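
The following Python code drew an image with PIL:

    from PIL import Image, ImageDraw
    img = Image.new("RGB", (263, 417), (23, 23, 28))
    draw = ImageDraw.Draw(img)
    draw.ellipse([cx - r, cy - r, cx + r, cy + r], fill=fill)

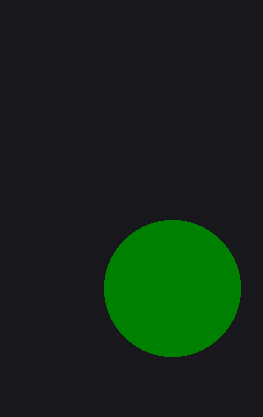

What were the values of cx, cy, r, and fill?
cx = 172
cy = 288
r = 68
fill = 'green'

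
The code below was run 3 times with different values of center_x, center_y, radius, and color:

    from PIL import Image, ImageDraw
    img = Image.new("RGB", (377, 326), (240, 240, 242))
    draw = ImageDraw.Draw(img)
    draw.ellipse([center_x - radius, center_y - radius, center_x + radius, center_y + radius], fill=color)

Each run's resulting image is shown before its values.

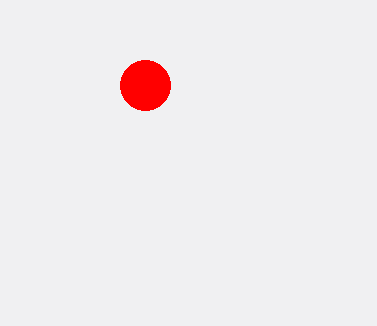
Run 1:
center_x = 145, center_y = 85, radius = 25, color = 'red'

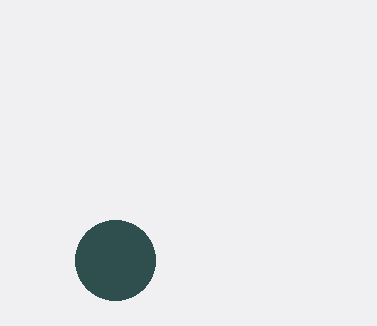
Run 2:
center_x = 115
center_y = 260
radius = 40
color = 'darkslategray'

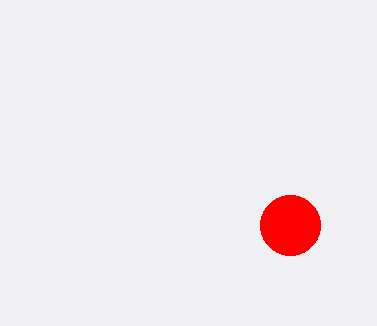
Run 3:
center_x = 290, center_y = 225, radius = 30, color = 'red'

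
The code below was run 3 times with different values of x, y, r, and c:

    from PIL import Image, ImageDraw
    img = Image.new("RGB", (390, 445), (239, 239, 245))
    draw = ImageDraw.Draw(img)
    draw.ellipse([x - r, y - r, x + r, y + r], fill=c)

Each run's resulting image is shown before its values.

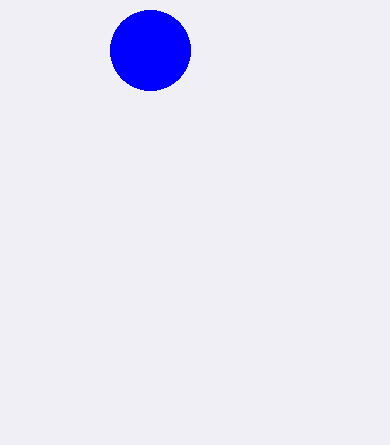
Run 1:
x = 150
y = 50
r = 40
c = 'blue'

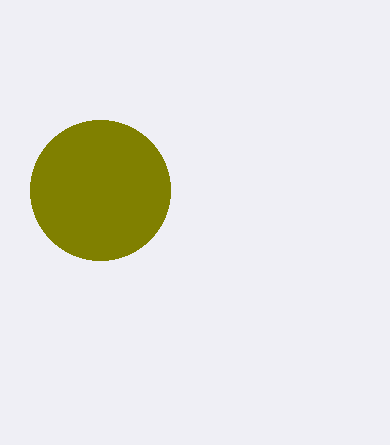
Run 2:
x = 100
y = 190
r = 70
c = 'olive'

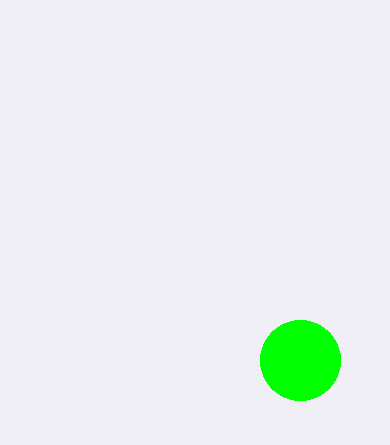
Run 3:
x = 300; y = 360; r = 40; c = 'lime'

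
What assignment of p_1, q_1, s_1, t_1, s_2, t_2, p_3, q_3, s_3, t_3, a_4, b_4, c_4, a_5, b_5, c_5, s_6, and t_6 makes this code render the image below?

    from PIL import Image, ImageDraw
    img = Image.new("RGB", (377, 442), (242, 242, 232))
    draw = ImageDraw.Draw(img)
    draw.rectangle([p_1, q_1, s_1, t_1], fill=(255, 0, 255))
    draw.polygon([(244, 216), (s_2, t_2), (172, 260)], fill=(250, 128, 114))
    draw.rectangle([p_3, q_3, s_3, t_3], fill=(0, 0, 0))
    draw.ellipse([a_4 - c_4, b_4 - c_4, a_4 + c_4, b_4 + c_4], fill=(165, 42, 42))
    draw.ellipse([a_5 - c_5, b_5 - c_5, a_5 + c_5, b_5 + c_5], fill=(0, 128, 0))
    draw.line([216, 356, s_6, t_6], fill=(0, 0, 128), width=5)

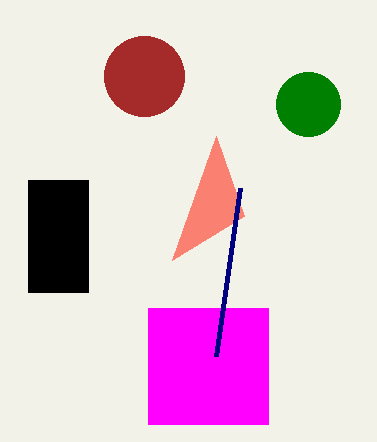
p_1 = 148, q_1 = 308, s_1 = 268, t_1 = 424, s_2 = 216, t_2 = 136, p_3 = 28, q_3 = 180, s_3 = 88, t_3 = 292, a_4 = 144, b_4 = 76, c_4 = 40, a_5 = 308, b_5 = 104, c_5 = 32, s_6 = 240, t_6 = 188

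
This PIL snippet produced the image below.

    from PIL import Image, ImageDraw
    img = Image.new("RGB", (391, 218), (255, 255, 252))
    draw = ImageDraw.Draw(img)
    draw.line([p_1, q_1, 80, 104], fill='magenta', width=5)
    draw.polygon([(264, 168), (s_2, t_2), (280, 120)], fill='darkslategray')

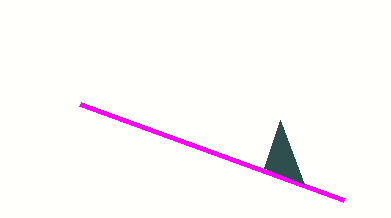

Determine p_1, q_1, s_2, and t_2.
p_1 = 344
q_1 = 200
s_2 = 304
t_2 = 184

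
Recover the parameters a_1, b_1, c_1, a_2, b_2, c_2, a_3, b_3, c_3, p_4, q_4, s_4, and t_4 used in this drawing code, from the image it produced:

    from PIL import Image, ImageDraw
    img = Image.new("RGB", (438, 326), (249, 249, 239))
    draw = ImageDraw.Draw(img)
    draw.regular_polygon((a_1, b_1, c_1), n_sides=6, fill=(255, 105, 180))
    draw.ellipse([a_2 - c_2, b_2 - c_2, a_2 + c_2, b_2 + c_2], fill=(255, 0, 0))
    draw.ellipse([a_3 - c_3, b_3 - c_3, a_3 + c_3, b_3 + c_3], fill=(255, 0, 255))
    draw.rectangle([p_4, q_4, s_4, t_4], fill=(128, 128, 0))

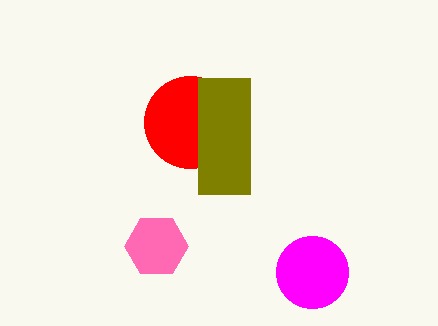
a_1 = 156
b_1 = 246
c_1 = 32
a_2 = 190
b_2 = 122
c_2 = 46
a_3 = 312
b_3 = 272
c_3 = 36
p_4 = 198
q_4 = 78
s_4 = 250
t_4 = 194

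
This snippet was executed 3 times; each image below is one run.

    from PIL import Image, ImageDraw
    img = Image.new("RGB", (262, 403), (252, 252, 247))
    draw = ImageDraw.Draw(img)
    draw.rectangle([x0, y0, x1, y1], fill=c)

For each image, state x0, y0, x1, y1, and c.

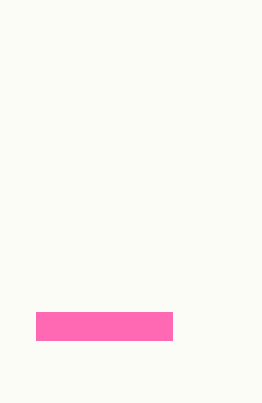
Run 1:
x0 = 36, y0 = 312, x1 = 172, y1 = 340, c = 'hotpink'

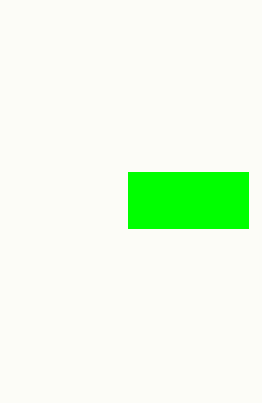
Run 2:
x0 = 128
y0 = 172
x1 = 248
y1 = 228
c = 'lime'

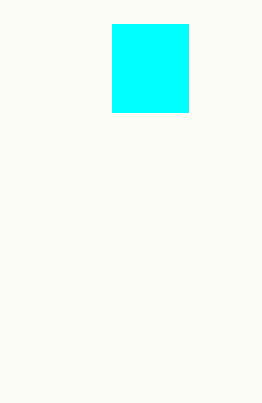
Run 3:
x0 = 112; y0 = 24; x1 = 188; y1 = 112; c = 'cyan'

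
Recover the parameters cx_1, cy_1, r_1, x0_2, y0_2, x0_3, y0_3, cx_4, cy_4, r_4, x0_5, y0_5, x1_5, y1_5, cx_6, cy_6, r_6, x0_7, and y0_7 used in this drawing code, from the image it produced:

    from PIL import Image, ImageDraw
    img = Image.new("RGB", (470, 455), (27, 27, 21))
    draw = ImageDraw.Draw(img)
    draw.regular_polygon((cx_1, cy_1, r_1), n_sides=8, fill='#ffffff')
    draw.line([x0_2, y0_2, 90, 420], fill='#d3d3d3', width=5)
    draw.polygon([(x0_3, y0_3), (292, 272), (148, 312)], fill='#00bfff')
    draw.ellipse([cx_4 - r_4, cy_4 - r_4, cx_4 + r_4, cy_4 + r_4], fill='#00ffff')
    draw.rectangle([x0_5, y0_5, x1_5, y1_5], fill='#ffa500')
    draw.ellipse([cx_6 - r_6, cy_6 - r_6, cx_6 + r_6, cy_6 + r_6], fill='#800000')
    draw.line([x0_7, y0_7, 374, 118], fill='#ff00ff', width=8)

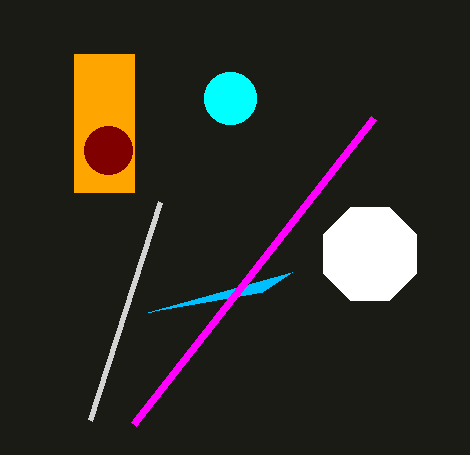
cx_1 = 370; cy_1 = 254; r_1 = 50; x0_2 = 160; y0_2 = 202; x0_3 = 262; y0_3 = 292; cx_4 = 230; cy_4 = 98; r_4 = 26; x0_5 = 74; y0_5 = 54; x1_5 = 134; y1_5 = 192; cx_6 = 108; cy_6 = 150; r_6 = 24; x0_7 = 134; y0_7 = 424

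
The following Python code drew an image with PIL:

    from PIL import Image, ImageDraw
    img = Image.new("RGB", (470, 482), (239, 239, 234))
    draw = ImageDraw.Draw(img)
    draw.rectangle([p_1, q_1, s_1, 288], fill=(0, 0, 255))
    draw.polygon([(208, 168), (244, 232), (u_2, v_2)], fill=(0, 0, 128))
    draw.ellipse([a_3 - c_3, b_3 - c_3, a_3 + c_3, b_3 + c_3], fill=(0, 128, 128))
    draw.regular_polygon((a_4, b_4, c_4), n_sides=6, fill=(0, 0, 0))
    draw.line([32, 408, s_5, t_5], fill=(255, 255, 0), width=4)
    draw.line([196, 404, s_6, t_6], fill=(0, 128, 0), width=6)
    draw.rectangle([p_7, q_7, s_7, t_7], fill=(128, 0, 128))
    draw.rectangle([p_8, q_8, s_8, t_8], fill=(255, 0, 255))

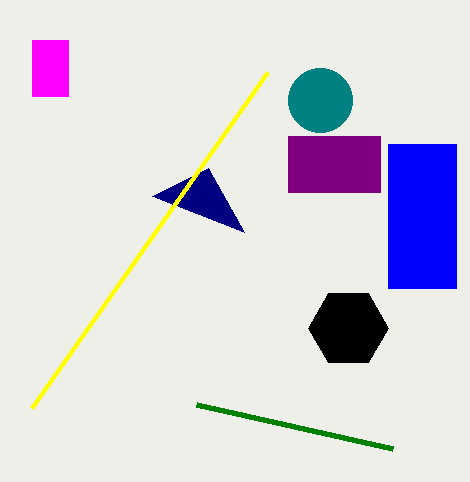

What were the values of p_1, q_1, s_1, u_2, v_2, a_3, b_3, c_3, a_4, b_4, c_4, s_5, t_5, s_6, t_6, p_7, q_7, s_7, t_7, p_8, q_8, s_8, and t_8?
p_1 = 388
q_1 = 144
s_1 = 456
u_2 = 152
v_2 = 196
a_3 = 320
b_3 = 100
c_3 = 32
a_4 = 348
b_4 = 328
c_4 = 40
s_5 = 268
t_5 = 72
s_6 = 392
t_6 = 448
p_7 = 288
q_7 = 136
s_7 = 380
t_7 = 192
p_8 = 32
q_8 = 40
s_8 = 68
t_8 = 96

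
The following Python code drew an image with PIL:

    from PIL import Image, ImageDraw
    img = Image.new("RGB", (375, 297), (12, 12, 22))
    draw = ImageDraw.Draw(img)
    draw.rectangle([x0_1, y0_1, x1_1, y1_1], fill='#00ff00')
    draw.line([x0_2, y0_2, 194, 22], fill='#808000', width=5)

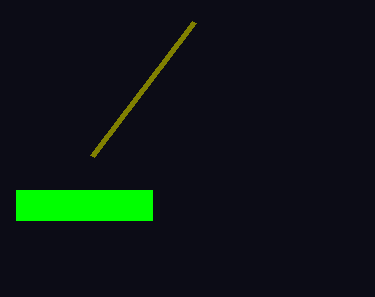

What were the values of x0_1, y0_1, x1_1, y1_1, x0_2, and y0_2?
x0_1 = 16
y0_1 = 190
x1_1 = 152
y1_1 = 220
x0_2 = 92
y0_2 = 156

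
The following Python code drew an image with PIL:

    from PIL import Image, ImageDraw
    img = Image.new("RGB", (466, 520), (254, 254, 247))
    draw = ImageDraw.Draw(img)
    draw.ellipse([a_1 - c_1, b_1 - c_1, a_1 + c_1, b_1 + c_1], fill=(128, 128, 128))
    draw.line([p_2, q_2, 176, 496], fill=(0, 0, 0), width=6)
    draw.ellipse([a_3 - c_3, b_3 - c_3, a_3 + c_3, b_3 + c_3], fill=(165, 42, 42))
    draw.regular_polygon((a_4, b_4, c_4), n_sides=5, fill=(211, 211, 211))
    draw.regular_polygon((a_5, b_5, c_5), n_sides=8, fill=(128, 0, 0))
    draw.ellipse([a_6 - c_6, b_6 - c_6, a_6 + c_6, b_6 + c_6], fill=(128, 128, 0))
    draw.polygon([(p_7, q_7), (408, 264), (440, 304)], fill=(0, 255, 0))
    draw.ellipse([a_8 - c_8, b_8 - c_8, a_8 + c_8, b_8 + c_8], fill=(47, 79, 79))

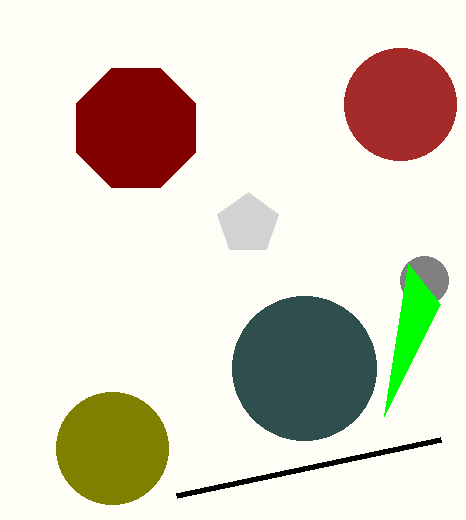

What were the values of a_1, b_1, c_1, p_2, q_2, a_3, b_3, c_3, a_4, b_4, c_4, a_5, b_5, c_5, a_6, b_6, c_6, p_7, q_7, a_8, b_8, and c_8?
a_1 = 424, b_1 = 280, c_1 = 24, p_2 = 440, q_2 = 440, a_3 = 400, b_3 = 104, c_3 = 56, a_4 = 248, b_4 = 224, c_4 = 32, a_5 = 136, b_5 = 128, c_5 = 64, a_6 = 112, b_6 = 448, c_6 = 56, p_7 = 384, q_7 = 416, a_8 = 304, b_8 = 368, c_8 = 72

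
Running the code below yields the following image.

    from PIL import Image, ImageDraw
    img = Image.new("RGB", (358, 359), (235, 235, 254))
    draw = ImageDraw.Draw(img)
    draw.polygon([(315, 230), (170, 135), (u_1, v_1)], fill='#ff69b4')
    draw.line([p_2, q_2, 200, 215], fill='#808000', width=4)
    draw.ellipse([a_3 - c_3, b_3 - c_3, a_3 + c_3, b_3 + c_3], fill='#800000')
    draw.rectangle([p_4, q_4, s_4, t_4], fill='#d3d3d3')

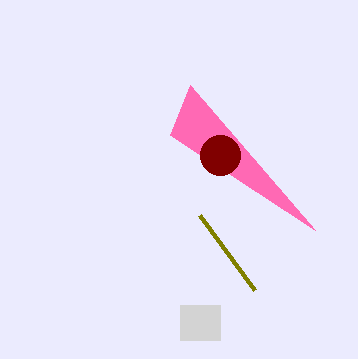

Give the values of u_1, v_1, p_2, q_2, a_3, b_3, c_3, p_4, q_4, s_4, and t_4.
u_1 = 190, v_1 = 85, p_2 = 255, q_2 = 290, a_3 = 220, b_3 = 155, c_3 = 20, p_4 = 180, q_4 = 305, s_4 = 220, t_4 = 340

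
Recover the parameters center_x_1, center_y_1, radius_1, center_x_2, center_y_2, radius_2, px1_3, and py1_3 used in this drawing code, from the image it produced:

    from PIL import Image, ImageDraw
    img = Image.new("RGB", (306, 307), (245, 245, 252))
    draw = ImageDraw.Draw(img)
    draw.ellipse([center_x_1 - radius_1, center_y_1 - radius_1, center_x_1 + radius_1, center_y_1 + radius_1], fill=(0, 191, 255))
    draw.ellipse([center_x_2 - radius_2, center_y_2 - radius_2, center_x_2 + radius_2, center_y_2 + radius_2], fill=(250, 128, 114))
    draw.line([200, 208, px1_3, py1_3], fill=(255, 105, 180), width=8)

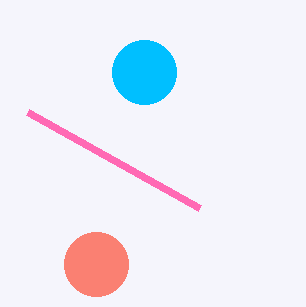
center_x_1 = 144; center_y_1 = 72; radius_1 = 32; center_x_2 = 96; center_y_2 = 264; radius_2 = 32; px1_3 = 28; py1_3 = 112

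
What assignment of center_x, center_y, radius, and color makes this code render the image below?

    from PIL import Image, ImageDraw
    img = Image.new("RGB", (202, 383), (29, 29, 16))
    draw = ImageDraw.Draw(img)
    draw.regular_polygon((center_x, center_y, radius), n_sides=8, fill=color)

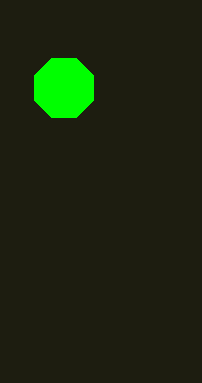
center_x = 64, center_y = 88, radius = 32, color = 'lime'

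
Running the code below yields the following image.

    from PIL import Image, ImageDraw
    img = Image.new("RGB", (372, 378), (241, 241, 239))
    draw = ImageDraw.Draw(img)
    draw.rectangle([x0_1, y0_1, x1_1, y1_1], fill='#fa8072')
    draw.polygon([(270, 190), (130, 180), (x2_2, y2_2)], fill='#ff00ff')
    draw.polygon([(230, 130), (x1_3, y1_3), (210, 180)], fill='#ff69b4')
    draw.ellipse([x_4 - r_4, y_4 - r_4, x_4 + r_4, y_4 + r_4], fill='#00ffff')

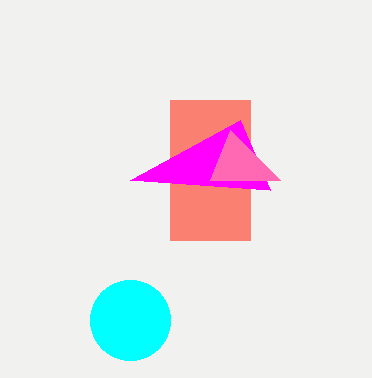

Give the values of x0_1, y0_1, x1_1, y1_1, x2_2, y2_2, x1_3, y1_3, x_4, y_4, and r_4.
x0_1 = 170, y0_1 = 100, x1_1 = 250, y1_1 = 240, x2_2 = 240, y2_2 = 120, x1_3 = 280, y1_3 = 180, x_4 = 130, y_4 = 320, r_4 = 40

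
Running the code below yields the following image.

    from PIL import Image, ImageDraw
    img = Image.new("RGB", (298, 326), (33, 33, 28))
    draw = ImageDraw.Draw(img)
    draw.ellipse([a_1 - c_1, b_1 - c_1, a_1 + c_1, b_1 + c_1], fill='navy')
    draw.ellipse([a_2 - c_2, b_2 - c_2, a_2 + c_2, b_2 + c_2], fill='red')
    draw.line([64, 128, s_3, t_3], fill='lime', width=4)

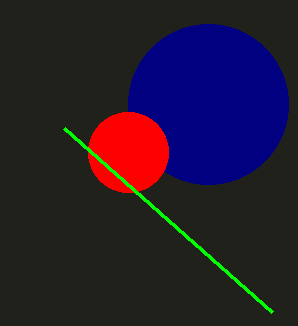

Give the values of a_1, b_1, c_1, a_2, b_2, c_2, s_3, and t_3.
a_1 = 208, b_1 = 104, c_1 = 80, a_2 = 128, b_2 = 152, c_2 = 40, s_3 = 272, t_3 = 312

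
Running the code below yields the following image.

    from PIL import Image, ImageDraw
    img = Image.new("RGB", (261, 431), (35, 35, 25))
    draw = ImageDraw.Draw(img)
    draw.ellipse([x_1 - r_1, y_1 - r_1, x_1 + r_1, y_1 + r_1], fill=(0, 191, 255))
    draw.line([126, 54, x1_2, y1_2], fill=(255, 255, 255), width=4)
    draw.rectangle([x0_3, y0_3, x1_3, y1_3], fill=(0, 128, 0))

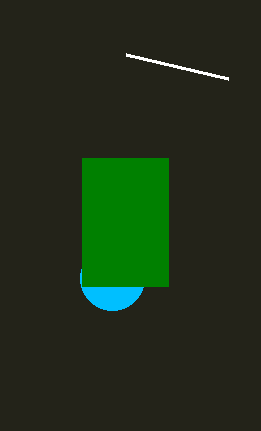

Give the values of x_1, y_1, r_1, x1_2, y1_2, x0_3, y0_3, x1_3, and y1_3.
x_1 = 112; y_1 = 278; r_1 = 32; x1_2 = 228; y1_2 = 78; x0_3 = 82; y0_3 = 158; x1_3 = 168; y1_3 = 286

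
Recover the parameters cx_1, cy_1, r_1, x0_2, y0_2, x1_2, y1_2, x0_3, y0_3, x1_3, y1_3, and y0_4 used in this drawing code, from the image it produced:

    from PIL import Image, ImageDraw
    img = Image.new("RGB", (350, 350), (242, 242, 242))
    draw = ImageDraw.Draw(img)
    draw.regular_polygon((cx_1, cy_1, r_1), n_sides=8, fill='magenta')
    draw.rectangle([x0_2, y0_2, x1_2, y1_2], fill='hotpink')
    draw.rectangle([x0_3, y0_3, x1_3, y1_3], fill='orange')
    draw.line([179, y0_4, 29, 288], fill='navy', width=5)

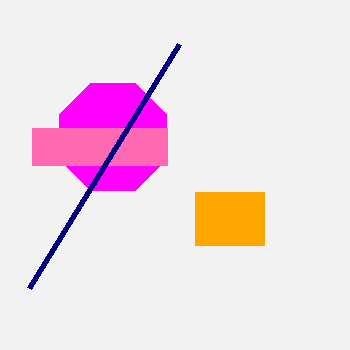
cx_1 = 113
cy_1 = 137
r_1 = 58
x0_2 = 32
y0_2 = 128
x1_2 = 167
y1_2 = 165
x0_3 = 195
y0_3 = 192
x1_3 = 264
y1_3 = 245
y0_4 = 44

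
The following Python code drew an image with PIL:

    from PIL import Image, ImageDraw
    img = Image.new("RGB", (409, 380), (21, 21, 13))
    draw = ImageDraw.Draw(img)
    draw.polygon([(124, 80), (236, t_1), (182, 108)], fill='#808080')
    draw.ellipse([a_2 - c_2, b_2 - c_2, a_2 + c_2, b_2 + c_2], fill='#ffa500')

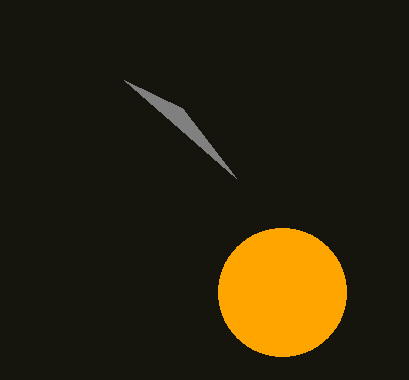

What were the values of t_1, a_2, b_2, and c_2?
t_1 = 178
a_2 = 282
b_2 = 292
c_2 = 64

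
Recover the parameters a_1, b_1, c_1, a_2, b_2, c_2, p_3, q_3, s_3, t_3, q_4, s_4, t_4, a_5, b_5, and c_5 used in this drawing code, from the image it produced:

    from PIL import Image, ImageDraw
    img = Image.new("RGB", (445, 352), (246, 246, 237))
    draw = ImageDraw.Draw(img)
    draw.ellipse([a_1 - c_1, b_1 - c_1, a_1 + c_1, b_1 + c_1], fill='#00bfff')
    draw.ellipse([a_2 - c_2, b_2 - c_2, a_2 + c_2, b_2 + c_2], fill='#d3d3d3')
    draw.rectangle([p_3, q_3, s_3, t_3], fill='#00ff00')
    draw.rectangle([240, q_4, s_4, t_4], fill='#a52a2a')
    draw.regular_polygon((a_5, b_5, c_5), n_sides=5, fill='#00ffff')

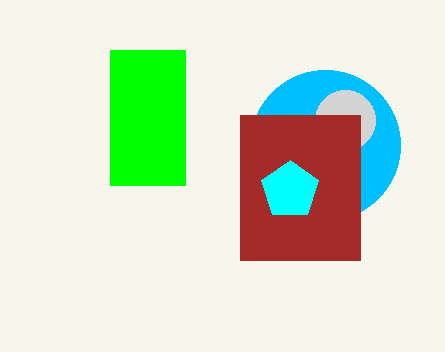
a_1 = 325
b_1 = 145
c_1 = 75
a_2 = 345
b_2 = 120
c_2 = 30
p_3 = 110
q_3 = 50
s_3 = 185
t_3 = 185
q_4 = 115
s_4 = 360
t_4 = 260
a_5 = 290
b_5 = 190
c_5 = 30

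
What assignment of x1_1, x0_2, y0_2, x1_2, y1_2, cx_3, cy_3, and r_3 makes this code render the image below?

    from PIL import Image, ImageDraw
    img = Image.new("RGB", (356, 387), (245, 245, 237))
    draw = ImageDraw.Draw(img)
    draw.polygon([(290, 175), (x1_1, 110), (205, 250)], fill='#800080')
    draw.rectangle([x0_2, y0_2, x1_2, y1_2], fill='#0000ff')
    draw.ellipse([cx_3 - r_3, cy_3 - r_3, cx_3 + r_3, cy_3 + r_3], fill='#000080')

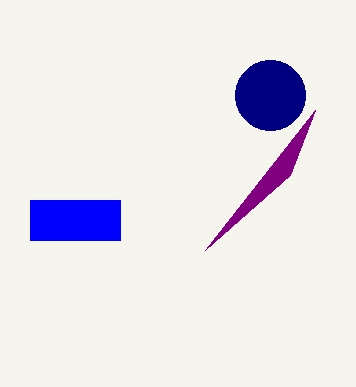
x1_1 = 315
x0_2 = 30
y0_2 = 200
x1_2 = 120
y1_2 = 240
cx_3 = 270
cy_3 = 95
r_3 = 35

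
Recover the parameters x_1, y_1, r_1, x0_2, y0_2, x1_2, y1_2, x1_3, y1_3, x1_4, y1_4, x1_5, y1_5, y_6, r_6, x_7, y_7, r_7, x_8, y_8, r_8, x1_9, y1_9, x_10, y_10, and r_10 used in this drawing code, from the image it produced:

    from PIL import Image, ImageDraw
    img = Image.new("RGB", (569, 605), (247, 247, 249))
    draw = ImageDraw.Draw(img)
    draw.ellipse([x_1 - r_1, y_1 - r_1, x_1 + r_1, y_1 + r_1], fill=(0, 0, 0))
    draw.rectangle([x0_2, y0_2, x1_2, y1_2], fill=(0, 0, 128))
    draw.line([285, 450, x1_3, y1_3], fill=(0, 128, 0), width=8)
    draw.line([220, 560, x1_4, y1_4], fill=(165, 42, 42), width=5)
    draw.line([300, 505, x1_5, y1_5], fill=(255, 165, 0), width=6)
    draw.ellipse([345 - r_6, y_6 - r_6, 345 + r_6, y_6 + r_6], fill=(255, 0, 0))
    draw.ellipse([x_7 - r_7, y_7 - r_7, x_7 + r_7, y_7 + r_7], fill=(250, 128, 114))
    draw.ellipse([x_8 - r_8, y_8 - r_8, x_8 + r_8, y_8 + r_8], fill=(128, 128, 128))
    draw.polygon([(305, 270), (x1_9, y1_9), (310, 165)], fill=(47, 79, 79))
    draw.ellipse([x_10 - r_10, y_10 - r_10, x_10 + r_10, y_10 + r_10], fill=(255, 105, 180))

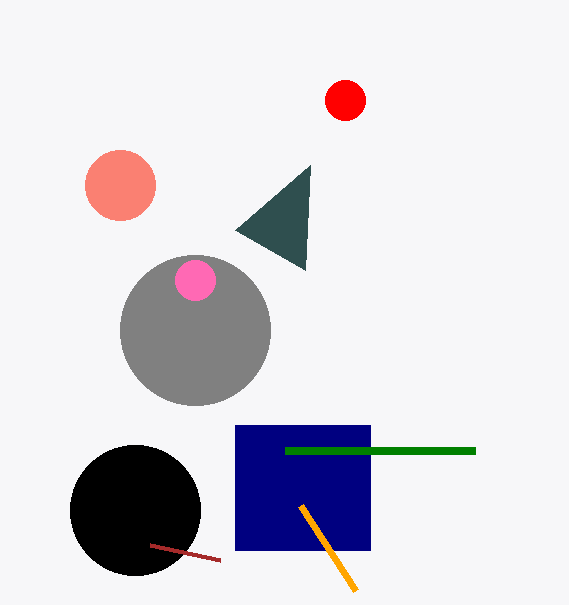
x_1 = 135; y_1 = 510; r_1 = 65; x0_2 = 235; y0_2 = 425; x1_2 = 370; y1_2 = 550; x1_3 = 475; y1_3 = 450; x1_4 = 150; y1_4 = 545; x1_5 = 355; y1_5 = 590; y_6 = 100; r_6 = 20; x_7 = 120; y_7 = 185; r_7 = 35; x_8 = 195; y_8 = 330; r_8 = 75; x1_9 = 235; y1_9 = 230; x_10 = 195; y_10 = 280; r_10 = 20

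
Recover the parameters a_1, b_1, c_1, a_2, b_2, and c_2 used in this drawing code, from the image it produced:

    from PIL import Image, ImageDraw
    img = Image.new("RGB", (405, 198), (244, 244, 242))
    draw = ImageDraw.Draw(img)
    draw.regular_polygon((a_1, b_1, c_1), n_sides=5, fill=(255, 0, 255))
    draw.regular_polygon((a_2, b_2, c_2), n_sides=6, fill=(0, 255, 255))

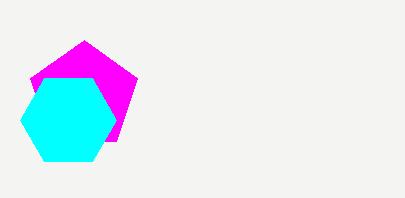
a_1 = 84, b_1 = 96, c_1 = 56, a_2 = 68, b_2 = 120, c_2 = 48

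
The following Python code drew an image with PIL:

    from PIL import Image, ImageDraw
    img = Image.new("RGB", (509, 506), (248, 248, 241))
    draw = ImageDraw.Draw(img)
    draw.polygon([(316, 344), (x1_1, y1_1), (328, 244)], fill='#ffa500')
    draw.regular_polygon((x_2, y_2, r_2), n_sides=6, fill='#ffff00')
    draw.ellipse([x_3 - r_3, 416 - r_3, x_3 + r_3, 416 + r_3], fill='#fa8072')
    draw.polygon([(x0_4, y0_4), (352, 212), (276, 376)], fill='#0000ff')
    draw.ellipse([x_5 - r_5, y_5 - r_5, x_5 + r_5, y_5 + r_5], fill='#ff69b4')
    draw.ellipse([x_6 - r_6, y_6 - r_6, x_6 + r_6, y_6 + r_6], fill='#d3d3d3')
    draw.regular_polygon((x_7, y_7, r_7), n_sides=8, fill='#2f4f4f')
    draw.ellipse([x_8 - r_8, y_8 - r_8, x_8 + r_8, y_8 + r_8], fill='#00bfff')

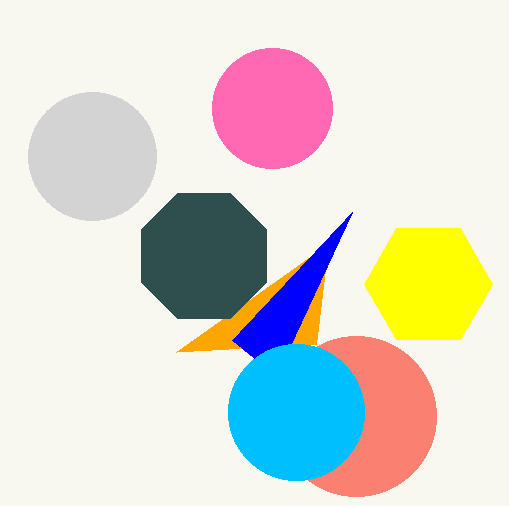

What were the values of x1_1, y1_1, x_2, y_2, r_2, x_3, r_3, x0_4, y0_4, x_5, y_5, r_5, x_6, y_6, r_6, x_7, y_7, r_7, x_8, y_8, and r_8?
x1_1 = 176, y1_1 = 352, x_2 = 428, y_2 = 284, r_2 = 64, x_3 = 356, r_3 = 80, x0_4 = 232, y0_4 = 340, x_5 = 272, y_5 = 108, r_5 = 60, x_6 = 92, y_6 = 156, r_6 = 64, x_7 = 204, y_7 = 256, r_7 = 68, x_8 = 296, y_8 = 412, r_8 = 68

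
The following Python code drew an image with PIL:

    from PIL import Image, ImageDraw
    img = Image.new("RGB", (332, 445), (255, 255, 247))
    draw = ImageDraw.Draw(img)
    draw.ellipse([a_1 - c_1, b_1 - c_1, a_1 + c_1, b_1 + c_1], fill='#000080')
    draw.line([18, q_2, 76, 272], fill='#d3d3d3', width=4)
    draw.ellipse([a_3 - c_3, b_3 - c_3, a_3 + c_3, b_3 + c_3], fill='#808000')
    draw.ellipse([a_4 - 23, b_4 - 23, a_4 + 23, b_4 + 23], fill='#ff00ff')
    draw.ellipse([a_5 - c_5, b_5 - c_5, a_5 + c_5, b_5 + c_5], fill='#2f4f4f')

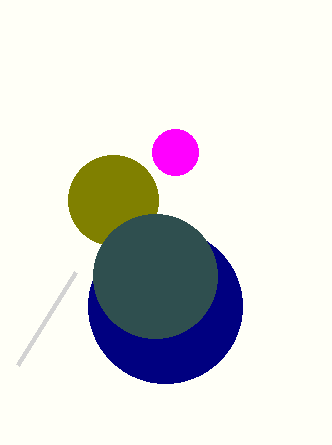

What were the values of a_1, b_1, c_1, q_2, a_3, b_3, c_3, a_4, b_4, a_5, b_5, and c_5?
a_1 = 165, b_1 = 306, c_1 = 77, q_2 = 365, a_3 = 113, b_3 = 200, c_3 = 45, a_4 = 175, b_4 = 152, a_5 = 155, b_5 = 276, c_5 = 62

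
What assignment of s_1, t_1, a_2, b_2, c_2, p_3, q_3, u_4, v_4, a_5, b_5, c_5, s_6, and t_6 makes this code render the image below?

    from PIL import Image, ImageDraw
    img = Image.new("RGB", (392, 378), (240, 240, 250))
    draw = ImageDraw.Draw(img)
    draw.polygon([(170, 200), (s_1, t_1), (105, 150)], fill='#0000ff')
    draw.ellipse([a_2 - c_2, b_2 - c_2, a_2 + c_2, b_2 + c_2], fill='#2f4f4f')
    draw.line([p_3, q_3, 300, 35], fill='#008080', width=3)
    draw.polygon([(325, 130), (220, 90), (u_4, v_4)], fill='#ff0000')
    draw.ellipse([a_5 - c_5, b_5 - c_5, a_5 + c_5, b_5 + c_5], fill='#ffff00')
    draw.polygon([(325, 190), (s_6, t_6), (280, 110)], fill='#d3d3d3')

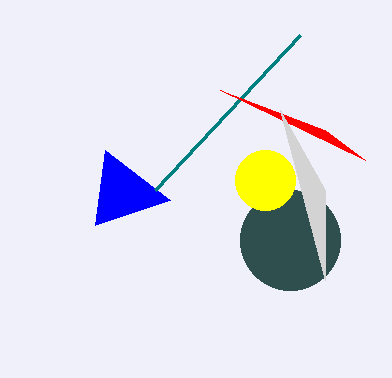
s_1 = 95, t_1 = 225, a_2 = 290, b_2 = 240, c_2 = 50, p_3 = 155, q_3 = 190, u_4 = 365, v_4 = 160, a_5 = 265, b_5 = 180, c_5 = 30, s_6 = 325, t_6 = 280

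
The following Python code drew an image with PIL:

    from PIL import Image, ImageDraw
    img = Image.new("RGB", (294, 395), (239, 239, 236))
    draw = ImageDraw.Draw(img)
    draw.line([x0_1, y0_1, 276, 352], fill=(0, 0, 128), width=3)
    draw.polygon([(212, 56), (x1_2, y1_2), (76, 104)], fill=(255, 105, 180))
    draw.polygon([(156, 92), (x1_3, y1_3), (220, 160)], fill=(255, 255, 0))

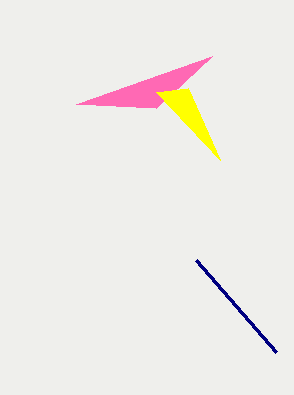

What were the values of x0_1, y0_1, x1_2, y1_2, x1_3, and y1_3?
x0_1 = 196
y0_1 = 260
x1_2 = 156
y1_2 = 108
x1_3 = 188
y1_3 = 88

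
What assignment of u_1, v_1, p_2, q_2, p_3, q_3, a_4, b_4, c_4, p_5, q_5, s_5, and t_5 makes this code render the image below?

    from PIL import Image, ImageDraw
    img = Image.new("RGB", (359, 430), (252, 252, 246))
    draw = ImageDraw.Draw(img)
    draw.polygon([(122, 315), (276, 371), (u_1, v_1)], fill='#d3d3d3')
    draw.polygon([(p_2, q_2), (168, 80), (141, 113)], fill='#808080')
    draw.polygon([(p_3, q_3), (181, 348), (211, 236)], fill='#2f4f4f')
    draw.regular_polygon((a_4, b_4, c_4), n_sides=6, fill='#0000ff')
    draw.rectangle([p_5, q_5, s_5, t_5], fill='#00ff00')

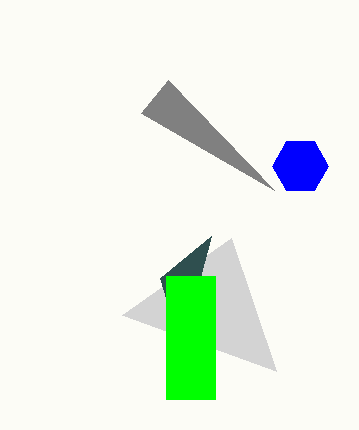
u_1 = 231
v_1 = 238
p_2 = 274
q_2 = 190
p_3 = 160
q_3 = 278
a_4 = 300
b_4 = 166
c_4 = 28
p_5 = 166
q_5 = 276
s_5 = 215
t_5 = 399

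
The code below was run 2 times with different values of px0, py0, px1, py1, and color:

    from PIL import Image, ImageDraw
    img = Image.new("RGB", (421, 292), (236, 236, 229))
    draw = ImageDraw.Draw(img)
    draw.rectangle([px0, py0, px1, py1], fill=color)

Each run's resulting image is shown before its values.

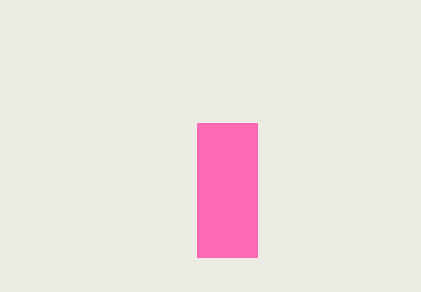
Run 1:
px0 = 197; py0 = 123; px1 = 257; py1 = 257; color = 'hotpink'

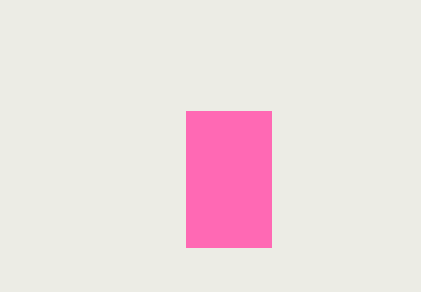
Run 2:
px0 = 186; py0 = 111; px1 = 271; py1 = 247; color = 'hotpink'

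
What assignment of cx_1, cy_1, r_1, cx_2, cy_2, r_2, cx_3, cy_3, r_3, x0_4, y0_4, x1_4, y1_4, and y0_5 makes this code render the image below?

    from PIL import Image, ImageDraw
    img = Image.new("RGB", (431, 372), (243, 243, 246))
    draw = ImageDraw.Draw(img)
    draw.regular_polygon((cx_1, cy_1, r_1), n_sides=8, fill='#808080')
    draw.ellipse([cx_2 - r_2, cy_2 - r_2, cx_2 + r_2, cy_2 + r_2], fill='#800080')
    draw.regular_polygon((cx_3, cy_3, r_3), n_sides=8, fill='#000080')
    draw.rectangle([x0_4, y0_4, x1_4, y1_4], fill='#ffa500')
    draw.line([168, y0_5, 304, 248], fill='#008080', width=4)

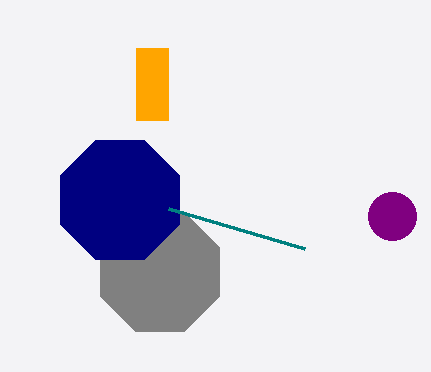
cx_1 = 160, cy_1 = 272, r_1 = 64, cx_2 = 392, cy_2 = 216, r_2 = 24, cx_3 = 120, cy_3 = 200, r_3 = 64, x0_4 = 136, y0_4 = 48, x1_4 = 168, y1_4 = 120, y0_5 = 208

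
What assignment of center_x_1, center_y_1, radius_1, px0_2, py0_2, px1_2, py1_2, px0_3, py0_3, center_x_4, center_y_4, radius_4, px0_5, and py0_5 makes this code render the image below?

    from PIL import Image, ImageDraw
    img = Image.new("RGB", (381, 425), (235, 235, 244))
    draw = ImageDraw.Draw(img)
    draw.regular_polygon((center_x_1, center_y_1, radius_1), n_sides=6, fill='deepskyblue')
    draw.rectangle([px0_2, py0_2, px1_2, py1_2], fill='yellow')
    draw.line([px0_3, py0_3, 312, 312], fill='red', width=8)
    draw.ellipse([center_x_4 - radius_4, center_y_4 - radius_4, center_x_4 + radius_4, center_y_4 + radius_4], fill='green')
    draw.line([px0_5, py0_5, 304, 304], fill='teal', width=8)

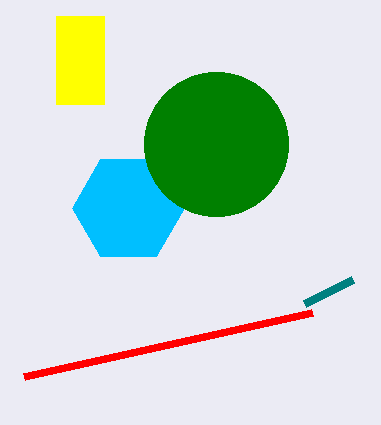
center_x_1 = 128, center_y_1 = 208, radius_1 = 56, px0_2 = 56, py0_2 = 16, px1_2 = 104, py1_2 = 104, px0_3 = 24, py0_3 = 376, center_x_4 = 216, center_y_4 = 144, radius_4 = 72, px0_5 = 352, py0_5 = 280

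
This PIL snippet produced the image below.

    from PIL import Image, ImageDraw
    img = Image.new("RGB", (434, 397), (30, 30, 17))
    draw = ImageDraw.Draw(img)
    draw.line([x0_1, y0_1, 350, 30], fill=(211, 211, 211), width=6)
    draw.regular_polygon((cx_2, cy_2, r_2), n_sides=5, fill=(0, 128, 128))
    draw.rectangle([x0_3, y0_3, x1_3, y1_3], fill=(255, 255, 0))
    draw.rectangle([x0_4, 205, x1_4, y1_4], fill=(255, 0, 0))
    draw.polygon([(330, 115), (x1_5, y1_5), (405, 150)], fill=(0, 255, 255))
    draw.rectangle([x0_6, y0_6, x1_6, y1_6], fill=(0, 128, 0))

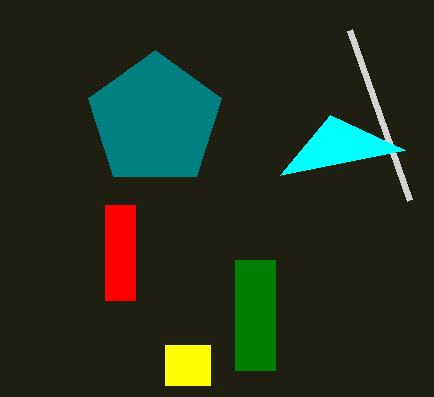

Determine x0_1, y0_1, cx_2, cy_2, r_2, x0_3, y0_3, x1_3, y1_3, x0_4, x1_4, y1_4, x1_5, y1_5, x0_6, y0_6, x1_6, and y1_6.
x0_1 = 410; y0_1 = 200; cx_2 = 155; cy_2 = 120; r_2 = 70; x0_3 = 165; y0_3 = 345; x1_3 = 210; y1_3 = 385; x0_4 = 105; x1_4 = 135; y1_4 = 300; x1_5 = 280; y1_5 = 175; x0_6 = 235; y0_6 = 260; x1_6 = 275; y1_6 = 370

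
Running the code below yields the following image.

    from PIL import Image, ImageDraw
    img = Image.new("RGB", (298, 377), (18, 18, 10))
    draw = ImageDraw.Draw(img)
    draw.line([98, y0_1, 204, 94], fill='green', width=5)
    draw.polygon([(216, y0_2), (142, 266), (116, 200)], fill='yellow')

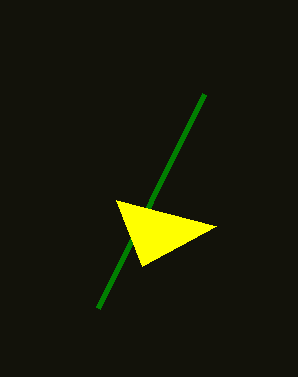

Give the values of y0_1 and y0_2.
y0_1 = 308
y0_2 = 226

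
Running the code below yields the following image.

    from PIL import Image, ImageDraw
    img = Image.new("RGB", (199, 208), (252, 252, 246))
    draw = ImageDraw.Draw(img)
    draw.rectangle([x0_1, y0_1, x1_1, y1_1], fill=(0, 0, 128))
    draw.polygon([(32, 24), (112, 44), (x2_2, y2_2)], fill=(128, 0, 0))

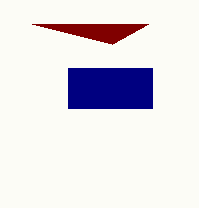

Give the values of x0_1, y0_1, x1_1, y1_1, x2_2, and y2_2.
x0_1 = 68; y0_1 = 68; x1_1 = 152; y1_1 = 108; x2_2 = 148; y2_2 = 24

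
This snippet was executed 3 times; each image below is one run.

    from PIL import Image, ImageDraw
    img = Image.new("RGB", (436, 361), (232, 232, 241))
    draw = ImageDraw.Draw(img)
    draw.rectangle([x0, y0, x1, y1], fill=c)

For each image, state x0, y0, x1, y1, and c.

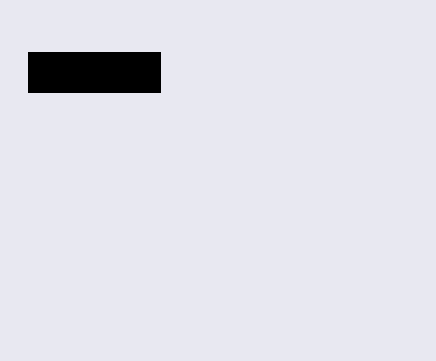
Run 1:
x0 = 28, y0 = 52, x1 = 160, y1 = 92, c = 'black'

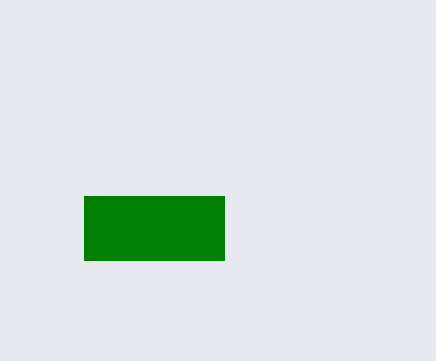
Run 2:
x0 = 84; y0 = 196; x1 = 224; y1 = 260; c = 'green'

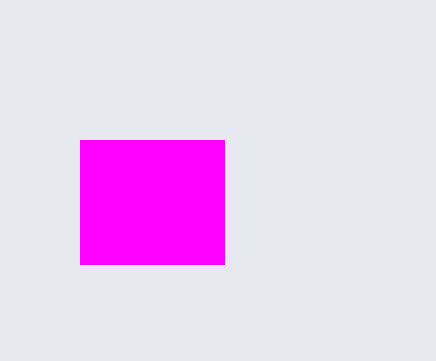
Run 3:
x0 = 80; y0 = 140; x1 = 224; y1 = 264; c = 'magenta'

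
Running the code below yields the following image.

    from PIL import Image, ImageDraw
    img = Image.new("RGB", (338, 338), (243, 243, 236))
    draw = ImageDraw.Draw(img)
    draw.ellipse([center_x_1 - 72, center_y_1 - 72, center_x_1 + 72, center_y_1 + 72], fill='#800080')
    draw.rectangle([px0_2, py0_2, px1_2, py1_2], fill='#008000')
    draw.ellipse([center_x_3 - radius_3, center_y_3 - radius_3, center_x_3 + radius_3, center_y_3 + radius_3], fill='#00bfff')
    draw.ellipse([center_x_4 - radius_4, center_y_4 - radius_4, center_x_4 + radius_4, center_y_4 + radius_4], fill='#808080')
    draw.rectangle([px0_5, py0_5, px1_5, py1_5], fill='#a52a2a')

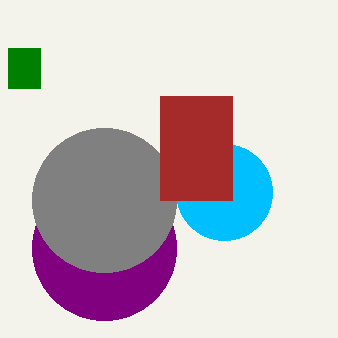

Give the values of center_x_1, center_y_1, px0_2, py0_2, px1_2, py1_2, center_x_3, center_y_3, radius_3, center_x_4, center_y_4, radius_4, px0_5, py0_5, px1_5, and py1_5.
center_x_1 = 104; center_y_1 = 248; px0_2 = 8; py0_2 = 48; px1_2 = 40; py1_2 = 88; center_x_3 = 224; center_y_3 = 192; radius_3 = 48; center_x_4 = 104; center_y_4 = 200; radius_4 = 72; px0_5 = 160; py0_5 = 96; px1_5 = 232; py1_5 = 200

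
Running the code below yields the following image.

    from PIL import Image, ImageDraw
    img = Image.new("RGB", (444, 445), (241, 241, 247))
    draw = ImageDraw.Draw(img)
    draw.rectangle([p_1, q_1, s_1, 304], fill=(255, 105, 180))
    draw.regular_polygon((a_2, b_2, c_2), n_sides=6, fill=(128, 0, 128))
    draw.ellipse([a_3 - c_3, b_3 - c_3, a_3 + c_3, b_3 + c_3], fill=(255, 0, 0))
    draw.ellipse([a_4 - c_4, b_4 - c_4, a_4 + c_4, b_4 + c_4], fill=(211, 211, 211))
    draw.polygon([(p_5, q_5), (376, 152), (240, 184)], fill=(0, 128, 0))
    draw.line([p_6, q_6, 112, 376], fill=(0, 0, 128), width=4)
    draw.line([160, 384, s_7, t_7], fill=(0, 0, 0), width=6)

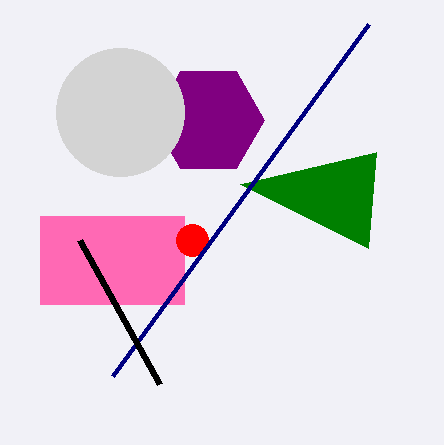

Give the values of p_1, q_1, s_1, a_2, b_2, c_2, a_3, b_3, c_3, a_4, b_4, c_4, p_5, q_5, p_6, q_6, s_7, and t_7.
p_1 = 40, q_1 = 216, s_1 = 184, a_2 = 208, b_2 = 120, c_2 = 56, a_3 = 192, b_3 = 240, c_3 = 16, a_4 = 120, b_4 = 112, c_4 = 64, p_5 = 368, q_5 = 248, p_6 = 368, q_6 = 24, s_7 = 80, t_7 = 240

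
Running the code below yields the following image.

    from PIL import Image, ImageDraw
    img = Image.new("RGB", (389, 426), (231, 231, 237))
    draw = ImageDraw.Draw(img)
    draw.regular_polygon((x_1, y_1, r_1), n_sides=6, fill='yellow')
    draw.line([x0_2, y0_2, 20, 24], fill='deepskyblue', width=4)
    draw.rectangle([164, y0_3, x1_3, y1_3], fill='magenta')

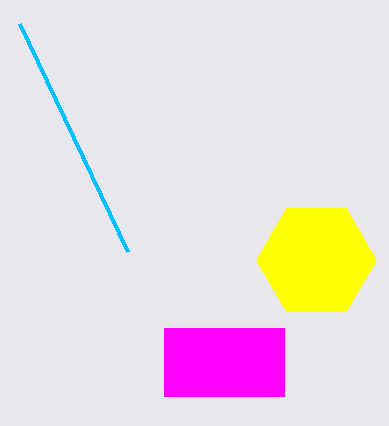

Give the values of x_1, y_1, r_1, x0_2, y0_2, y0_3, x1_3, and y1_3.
x_1 = 316; y_1 = 260; r_1 = 60; x0_2 = 128; y0_2 = 252; y0_3 = 328; x1_3 = 284; y1_3 = 396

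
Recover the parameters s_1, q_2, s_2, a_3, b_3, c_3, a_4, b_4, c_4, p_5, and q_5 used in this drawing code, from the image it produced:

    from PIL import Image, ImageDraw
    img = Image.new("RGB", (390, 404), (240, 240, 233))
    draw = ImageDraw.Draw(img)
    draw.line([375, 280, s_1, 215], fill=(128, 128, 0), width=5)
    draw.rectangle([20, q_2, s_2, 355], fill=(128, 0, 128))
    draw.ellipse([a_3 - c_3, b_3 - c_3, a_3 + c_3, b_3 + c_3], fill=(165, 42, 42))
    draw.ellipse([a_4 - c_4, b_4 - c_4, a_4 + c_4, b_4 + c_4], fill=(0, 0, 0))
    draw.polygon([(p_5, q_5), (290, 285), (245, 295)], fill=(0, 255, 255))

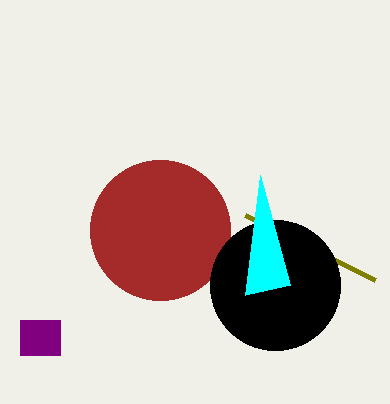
s_1 = 245, q_2 = 320, s_2 = 60, a_3 = 160, b_3 = 230, c_3 = 70, a_4 = 275, b_4 = 285, c_4 = 65, p_5 = 260, q_5 = 175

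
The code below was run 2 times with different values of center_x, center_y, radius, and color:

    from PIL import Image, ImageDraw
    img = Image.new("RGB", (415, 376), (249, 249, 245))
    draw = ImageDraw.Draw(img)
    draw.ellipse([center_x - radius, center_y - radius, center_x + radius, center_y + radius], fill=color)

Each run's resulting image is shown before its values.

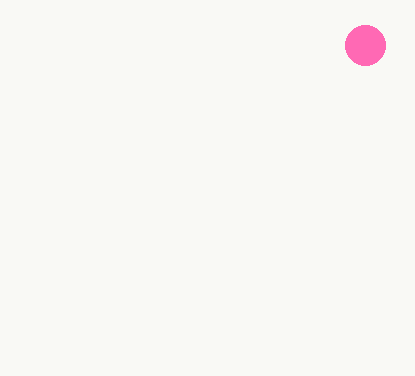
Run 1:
center_x = 365
center_y = 45
radius = 20
color = 'hotpink'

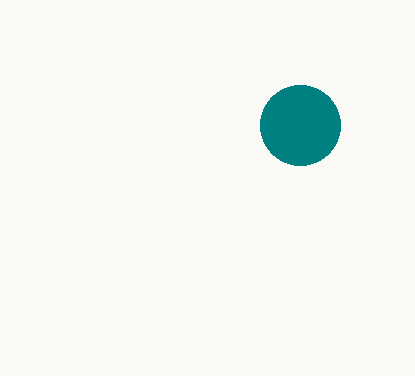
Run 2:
center_x = 300, center_y = 125, radius = 40, color = 'teal'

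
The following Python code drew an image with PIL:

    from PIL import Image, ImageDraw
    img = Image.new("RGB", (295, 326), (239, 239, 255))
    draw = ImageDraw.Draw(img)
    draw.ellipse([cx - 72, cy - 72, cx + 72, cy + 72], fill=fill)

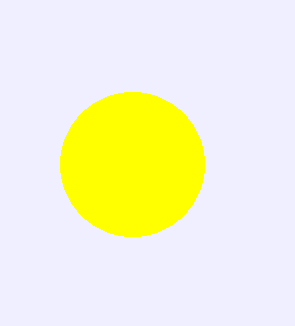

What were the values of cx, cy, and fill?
cx = 132, cy = 164, fill = 'yellow'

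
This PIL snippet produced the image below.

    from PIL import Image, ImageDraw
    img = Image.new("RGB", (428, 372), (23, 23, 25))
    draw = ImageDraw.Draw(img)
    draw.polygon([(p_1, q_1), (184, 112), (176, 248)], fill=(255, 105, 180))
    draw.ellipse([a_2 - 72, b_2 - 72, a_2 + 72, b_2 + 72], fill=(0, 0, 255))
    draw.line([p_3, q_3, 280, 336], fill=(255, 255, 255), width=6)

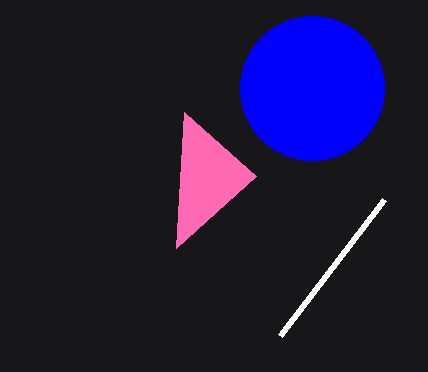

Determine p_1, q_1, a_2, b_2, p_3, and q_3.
p_1 = 256
q_1 = 176
a_2 = 312
b_2 = 88
p_3 = 384
q_3 = 200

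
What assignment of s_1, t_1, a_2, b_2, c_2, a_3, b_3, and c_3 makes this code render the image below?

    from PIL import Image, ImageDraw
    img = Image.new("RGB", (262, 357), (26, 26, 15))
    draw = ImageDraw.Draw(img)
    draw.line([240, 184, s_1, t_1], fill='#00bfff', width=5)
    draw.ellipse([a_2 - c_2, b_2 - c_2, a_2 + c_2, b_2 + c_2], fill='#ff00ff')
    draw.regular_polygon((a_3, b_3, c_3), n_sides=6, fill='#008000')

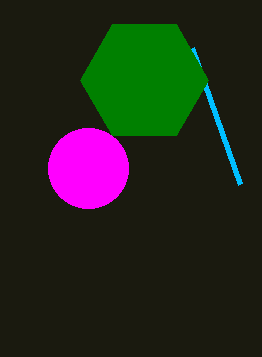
s_1 = 192
t_1 = 48
a_2 = 88
b_2 = 168
c_2 = 40
a_3 = 144
b_3 = 80
c_3 = 64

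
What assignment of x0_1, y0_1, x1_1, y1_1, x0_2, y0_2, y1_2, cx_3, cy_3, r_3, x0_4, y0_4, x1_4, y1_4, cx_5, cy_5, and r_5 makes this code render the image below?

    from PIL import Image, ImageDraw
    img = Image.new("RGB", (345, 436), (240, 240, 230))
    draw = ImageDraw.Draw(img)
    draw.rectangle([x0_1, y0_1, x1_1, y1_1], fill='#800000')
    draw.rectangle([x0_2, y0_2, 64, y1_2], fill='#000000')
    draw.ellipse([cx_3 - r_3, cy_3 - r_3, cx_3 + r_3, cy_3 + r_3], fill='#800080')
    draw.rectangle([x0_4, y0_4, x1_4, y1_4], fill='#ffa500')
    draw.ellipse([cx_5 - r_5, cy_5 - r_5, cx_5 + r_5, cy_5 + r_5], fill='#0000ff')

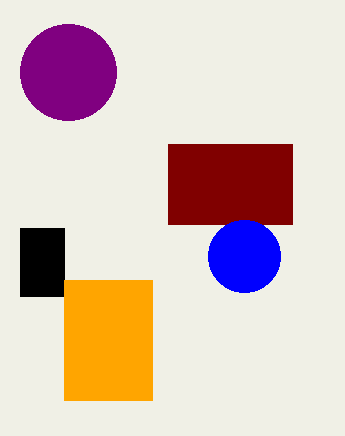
x0_1 = 168, y0_1 = 144, x1_1 = 292, y1_1 = 224, x0_2 = 20, y0_2 = 228, y1_2 = 296, cx_3 = 68, cy_3 = 72, r_3 = 48, x0_4 = 64, y0_4 = 280, x1_4 = 152, y1_4 = 400, cx_5 = 244, cy_5 = 256, r_5 = 36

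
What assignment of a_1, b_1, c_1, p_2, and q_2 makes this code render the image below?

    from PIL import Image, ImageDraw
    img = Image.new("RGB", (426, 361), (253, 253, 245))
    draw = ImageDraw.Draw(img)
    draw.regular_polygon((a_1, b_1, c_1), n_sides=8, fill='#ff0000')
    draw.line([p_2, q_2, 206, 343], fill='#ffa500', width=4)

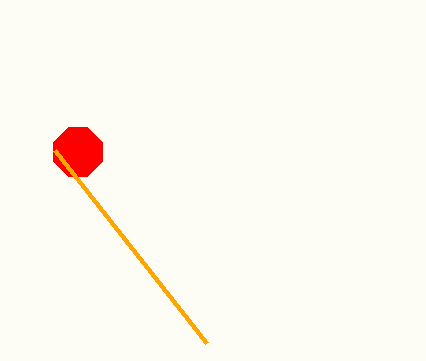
a_1 = 78
b_1 = 152
c_1 = 26
p_2 = 54
q_2 = 150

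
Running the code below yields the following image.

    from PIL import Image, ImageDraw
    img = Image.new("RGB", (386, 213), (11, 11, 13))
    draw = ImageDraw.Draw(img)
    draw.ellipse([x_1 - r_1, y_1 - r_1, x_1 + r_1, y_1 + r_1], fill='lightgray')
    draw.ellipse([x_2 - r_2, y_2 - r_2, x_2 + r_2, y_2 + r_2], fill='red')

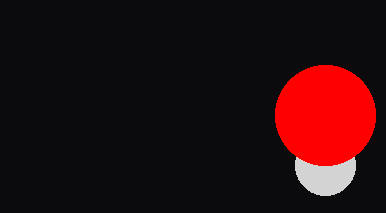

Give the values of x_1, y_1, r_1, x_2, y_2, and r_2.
x_1 = 325; y_1 = 165; r_1 = 30; x_2 = 325; y_2 = 115; r_2 = 50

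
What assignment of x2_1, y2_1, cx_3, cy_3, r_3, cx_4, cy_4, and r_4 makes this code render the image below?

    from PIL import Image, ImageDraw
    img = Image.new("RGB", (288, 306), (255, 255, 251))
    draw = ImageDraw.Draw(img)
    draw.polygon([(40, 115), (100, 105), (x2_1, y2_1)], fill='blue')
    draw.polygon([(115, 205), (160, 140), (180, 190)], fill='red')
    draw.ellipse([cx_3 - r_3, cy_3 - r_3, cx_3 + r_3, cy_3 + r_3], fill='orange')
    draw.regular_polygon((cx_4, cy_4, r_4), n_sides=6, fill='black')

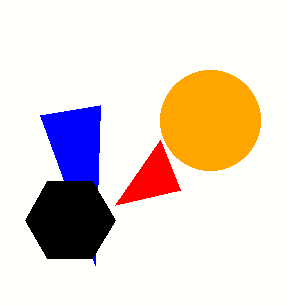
x2_1 = 95, y2_1 = 265, cx_3 = 210, cy_3 = 120, r_3 = 50, cx_4 = 70, cy_4 = 220, r_4 = 45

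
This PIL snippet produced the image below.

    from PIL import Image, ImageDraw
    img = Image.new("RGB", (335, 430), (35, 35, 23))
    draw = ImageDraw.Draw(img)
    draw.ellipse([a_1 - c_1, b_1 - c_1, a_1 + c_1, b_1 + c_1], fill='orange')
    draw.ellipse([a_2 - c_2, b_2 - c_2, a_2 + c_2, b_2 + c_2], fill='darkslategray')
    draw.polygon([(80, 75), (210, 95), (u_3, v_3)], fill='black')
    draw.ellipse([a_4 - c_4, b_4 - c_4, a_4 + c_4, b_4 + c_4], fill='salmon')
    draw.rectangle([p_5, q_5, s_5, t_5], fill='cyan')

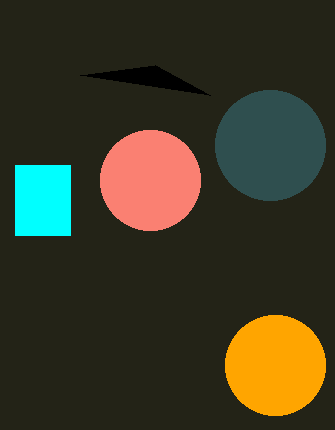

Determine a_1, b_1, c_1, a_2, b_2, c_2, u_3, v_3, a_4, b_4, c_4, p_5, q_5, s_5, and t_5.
a_1 = 275, b_1 = 365, c_1 = 50, a_2 = 270, b_2 = 145, c_2 = 55, u_3 = 155, v_3 = 65, a_4 = 150, b_4 = 180, c_4 = 50, p_5 = 15, q_5 = 165, s_5 = 70, t_5 = 235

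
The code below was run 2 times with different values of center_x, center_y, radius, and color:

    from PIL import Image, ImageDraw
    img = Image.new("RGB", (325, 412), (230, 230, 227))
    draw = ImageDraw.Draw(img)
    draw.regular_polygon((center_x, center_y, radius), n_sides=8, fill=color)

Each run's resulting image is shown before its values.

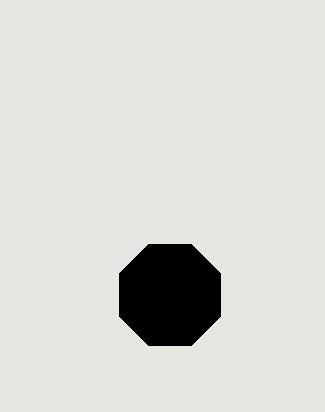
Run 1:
center_x = 170; center_y = 295; radius = 55; color = 'black'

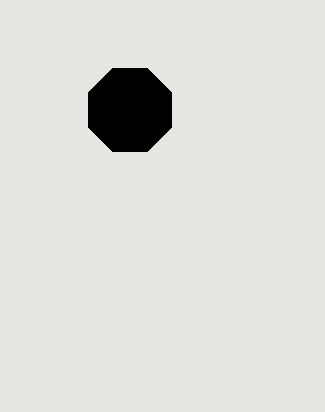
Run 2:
center_x = 130, center_y = 110, radius = 45, color = 'black'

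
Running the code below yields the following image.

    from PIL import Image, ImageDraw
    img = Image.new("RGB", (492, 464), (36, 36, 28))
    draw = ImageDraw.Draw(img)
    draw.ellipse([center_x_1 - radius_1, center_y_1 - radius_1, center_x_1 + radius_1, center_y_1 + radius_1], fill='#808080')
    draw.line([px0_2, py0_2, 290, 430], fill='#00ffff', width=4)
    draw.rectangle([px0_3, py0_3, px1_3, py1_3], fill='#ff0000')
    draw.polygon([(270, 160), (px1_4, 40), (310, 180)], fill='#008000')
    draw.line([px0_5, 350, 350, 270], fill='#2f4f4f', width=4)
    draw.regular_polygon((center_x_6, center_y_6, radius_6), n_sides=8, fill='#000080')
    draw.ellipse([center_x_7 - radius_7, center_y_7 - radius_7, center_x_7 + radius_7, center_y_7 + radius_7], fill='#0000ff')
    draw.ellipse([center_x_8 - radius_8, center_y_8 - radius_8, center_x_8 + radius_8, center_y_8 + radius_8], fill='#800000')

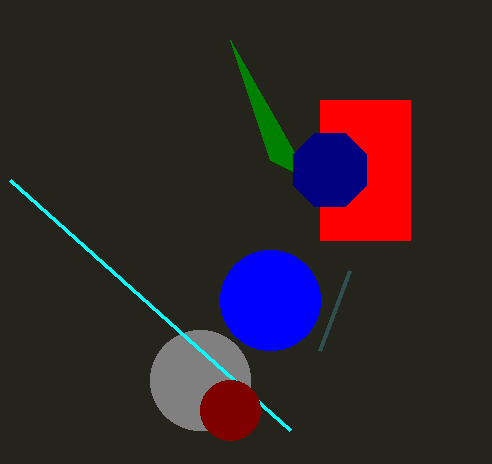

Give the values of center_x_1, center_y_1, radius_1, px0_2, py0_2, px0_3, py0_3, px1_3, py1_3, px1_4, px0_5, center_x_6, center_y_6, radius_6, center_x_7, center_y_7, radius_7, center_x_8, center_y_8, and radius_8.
center_x_1 = 200, center_y_1 = 380, radius_1 = 50, px0_2 = 10, py0_2 = 180, px0_3 = 320, py0_3 = 100, px1_3 = 410, py1_3 = 240, px1_4 = 230, px0_5 = 320, center_x_6 = 330, center_y_6 = 170, radius_6 = 40, center_x_7 = 270, center_y_7 = 300, radius_7 = 50, center_x_8 = 230, center_y_8 = 410, radius_8 = 30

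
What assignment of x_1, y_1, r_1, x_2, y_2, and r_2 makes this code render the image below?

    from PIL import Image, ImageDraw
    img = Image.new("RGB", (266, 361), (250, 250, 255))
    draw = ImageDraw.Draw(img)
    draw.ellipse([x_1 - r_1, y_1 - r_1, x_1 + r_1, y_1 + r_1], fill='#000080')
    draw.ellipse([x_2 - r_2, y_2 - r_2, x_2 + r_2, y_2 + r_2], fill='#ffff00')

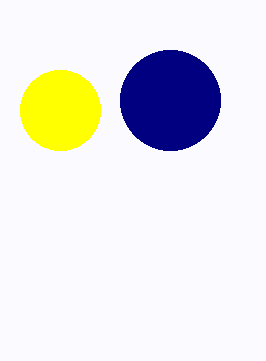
x_1 = 170, y_1 = 100, r_1 = 50, x_2 = 60, y_2 = 110, r_2 = 40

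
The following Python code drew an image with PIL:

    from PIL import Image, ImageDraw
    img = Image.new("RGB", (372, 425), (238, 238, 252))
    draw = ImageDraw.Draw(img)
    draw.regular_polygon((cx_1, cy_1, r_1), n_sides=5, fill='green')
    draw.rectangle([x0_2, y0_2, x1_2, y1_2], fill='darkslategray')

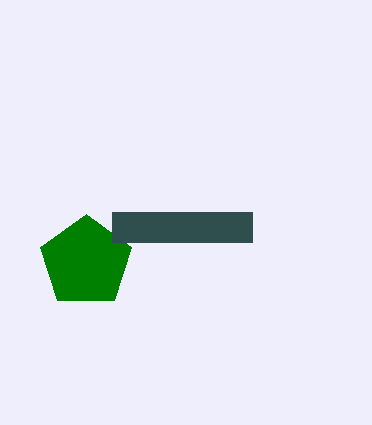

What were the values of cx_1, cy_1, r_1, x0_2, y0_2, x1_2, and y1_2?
cx_1 = 86; cy_1 = 262; r_1 = 48; x0_2 = 112; y0_2 = 212; x1_2 = 252; y1_2 = 242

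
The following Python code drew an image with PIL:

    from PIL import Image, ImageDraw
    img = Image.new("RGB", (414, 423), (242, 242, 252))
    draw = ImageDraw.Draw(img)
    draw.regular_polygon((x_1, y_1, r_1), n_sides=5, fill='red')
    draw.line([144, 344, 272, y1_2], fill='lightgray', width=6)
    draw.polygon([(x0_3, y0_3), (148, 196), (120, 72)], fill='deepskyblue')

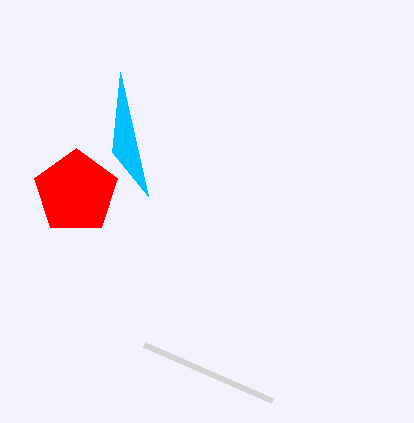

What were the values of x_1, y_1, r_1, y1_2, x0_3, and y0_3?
x_1 = 76
y_1 = 192
r_1 = 44
y1_2 = 400
x0_3 = 112
y0_3 = 152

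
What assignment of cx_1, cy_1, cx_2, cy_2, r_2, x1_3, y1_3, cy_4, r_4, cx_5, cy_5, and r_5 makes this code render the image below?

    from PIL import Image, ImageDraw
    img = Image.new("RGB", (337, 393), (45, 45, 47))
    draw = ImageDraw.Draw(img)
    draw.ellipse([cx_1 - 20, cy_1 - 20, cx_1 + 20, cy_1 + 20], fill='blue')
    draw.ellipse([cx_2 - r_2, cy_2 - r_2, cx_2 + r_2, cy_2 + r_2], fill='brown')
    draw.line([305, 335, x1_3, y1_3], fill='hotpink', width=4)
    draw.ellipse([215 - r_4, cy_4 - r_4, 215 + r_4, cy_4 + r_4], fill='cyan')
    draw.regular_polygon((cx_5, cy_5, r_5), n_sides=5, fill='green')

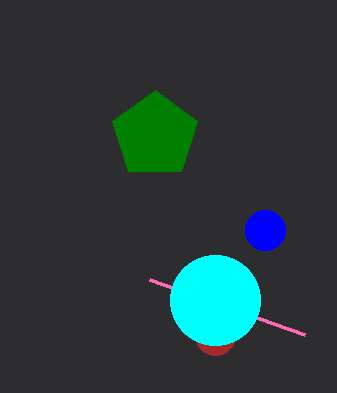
cx_1 = 265, cy_1 = 230, cx_2 = 215, cy_2 = 335, r_2 = 20, x1_3 = 150, y1_3 = 280, cy_4 = 300, r_4 = 45, cx_5 = 155, cy_5 = 135, r_5 = 45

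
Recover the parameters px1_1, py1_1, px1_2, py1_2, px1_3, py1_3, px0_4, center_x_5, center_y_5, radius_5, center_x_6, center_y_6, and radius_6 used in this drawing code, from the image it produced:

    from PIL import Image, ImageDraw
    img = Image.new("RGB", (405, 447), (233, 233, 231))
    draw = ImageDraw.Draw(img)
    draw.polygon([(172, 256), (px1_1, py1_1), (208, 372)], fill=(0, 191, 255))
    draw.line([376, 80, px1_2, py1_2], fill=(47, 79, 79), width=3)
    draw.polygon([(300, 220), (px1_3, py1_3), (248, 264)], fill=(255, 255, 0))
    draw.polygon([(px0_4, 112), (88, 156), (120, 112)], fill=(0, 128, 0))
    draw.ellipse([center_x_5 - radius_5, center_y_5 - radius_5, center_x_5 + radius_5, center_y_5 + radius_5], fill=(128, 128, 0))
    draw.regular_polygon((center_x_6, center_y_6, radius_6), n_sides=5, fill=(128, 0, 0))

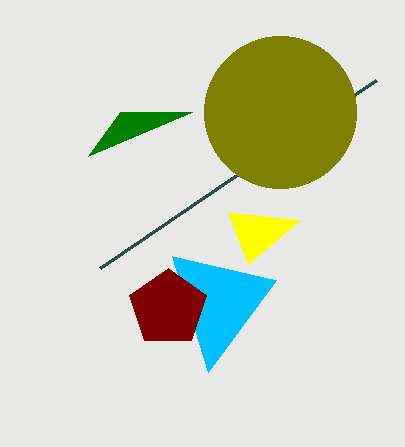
px1_1 = 276; py1_1 = 280; px1_2 = 100; py1_2 = 268; px1_3 = 228; py1_3 = 212; px0_4 = 192; center_x_5 = 280; center_y_5 = 112; radius_5 = 76; center_x_6 = 168; center_y_6 = 308; radius_6 = 40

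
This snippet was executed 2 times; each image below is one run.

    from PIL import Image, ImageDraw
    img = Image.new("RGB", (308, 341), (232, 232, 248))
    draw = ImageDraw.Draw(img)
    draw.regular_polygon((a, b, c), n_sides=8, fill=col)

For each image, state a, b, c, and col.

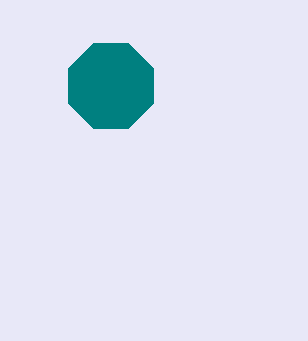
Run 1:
a = 111
b = 86
c = 46
col = 'teal'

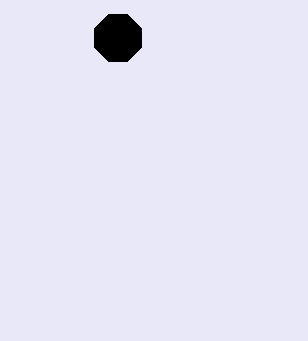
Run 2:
a = 118; b = 38; c = 25; col = 'black'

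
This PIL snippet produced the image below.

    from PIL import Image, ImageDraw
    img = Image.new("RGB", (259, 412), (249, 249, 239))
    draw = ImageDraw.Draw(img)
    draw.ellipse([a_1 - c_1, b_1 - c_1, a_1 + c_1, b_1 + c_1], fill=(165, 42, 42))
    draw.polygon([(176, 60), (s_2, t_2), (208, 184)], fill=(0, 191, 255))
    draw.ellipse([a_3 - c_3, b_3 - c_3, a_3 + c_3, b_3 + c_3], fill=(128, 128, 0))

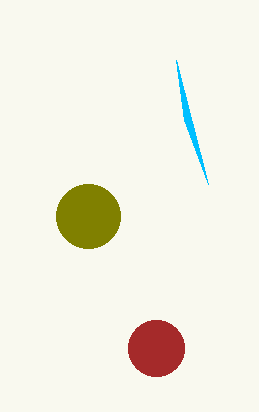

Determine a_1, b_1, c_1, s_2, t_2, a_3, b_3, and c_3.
a_1 = 156
b_1 = 348
c_1 = 28
s_2 = 184
t_2 = 120
a_3 = 88
b_3 = 216
c_3 = 32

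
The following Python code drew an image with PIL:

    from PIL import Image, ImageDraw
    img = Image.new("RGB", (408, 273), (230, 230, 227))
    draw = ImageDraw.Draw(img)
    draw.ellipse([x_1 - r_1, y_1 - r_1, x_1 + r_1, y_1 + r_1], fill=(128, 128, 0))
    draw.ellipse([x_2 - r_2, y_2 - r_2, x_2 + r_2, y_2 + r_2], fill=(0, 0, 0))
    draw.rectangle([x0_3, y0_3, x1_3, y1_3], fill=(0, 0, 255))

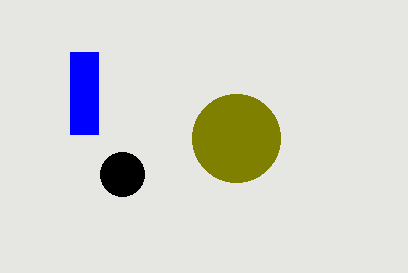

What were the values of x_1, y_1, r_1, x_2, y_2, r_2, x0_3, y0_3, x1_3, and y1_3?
x_1 = 236, y_1 = 138, r_1 = 44, x_2 = 122, y_2 = 174, r_2 = 22, x0_3 = 70, y0_3 = 52, x1_3 = 98, y1_3 = 134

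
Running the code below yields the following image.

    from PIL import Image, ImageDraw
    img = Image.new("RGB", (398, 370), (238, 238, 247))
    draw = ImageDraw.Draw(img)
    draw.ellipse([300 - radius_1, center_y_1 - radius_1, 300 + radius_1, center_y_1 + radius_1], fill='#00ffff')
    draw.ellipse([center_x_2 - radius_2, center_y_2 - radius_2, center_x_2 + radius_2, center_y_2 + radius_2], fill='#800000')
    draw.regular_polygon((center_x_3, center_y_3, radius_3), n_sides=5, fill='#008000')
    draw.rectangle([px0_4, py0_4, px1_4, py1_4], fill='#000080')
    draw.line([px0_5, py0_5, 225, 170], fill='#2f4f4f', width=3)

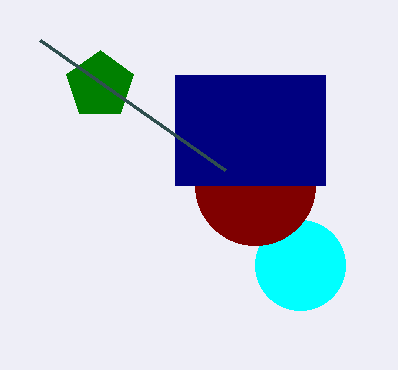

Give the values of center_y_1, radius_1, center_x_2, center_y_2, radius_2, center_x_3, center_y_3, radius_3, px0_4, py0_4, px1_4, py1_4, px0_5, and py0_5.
center_y_1 = 265, radius_1 = 45, center_x_2 = 255, center_y_2 = 185, radius_2 = 60, center_x_3 = 100, center_y_3 = 85, radius_3 = 35, px0_4 = 175, py0_4 = 75, px1_4 = 325, py1_4 = 185, px0_5 = 40, py0_5 = 40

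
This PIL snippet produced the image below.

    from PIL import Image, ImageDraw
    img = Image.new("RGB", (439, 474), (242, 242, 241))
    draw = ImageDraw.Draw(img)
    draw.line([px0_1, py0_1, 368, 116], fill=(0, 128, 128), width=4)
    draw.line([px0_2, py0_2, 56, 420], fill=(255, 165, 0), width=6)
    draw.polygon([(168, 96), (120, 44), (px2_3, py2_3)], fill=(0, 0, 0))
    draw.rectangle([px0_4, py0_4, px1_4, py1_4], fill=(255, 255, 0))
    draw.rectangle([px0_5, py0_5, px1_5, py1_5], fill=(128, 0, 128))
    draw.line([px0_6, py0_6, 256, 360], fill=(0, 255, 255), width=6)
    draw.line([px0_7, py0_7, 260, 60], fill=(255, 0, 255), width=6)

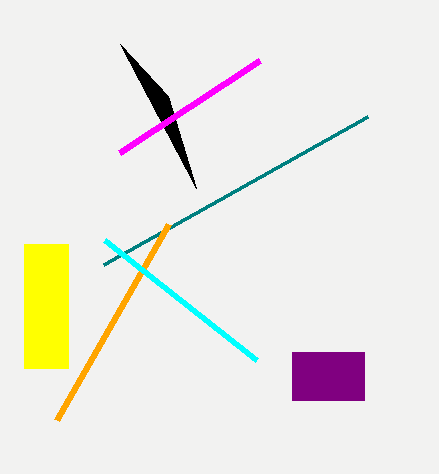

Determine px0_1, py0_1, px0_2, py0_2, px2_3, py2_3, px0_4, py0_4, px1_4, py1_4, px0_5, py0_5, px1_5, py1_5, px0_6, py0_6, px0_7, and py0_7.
px0_1 = 104; py0_1 = 264; px0_2 = 168; py0_2 = 224; px2_3 = 196; py2_3 = 188; px0_4 = 24; py0_4 = 244; px1_4 = 68; py1_4 = 368; px0_5 = 292; py0_5 = 352; px1_5 = 364; py1_5 = 400; px0_6 = 104; py0_6 = 240; px0_7 = 120; py0_7 = 152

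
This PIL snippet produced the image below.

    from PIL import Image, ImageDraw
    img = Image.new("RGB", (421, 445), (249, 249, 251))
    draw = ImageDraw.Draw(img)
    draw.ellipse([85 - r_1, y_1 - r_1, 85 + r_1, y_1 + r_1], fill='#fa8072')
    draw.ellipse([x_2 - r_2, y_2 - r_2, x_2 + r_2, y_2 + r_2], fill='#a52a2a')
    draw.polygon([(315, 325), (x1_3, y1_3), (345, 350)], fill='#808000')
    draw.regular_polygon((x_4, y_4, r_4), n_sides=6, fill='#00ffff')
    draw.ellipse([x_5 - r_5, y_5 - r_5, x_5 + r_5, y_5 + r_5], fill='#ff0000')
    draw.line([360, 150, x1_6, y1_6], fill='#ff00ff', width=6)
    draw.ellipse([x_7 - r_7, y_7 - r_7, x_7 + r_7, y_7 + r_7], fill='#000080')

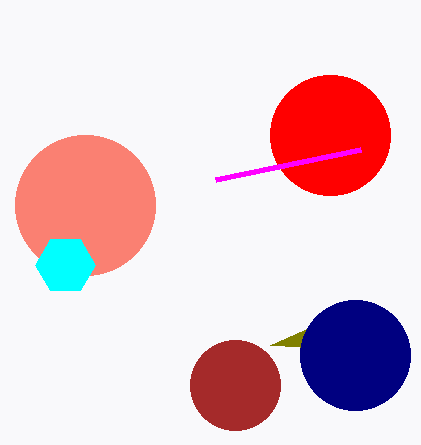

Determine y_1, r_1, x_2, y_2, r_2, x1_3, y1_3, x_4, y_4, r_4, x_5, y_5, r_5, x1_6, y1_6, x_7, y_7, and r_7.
y_1 = 205; r_1 = 70; x_2 = 235; y_2 = 385; r_2 = 45; x1_3 = 270; y1_3 = 345; x_4 = 65; y_4 = 265; r_4 = 30; x_5 = 330; y_5 = 135; r_5 = 60; x1_6 = 215; y1_6 = 180; x_7 = 355; y_7 = 355; r_7 = 55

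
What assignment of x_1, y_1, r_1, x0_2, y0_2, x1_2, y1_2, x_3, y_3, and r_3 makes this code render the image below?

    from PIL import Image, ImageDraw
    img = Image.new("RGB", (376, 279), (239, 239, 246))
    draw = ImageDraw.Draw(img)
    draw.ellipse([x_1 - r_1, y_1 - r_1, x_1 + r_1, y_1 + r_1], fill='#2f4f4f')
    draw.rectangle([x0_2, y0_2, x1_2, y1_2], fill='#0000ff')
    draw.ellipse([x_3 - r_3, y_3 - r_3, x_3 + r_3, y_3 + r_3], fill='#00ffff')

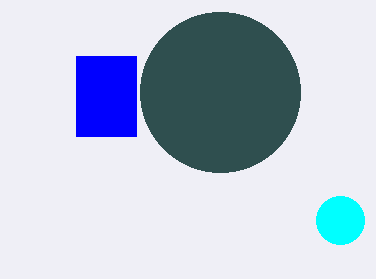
x_1 = 220; y_1 = 92; r_1 = 80; x0_2 = 76; y0_2 = 56; x1_2 = 136; y1_2 = 136; x_3 = 340; y_3 = 220; r_3 = 24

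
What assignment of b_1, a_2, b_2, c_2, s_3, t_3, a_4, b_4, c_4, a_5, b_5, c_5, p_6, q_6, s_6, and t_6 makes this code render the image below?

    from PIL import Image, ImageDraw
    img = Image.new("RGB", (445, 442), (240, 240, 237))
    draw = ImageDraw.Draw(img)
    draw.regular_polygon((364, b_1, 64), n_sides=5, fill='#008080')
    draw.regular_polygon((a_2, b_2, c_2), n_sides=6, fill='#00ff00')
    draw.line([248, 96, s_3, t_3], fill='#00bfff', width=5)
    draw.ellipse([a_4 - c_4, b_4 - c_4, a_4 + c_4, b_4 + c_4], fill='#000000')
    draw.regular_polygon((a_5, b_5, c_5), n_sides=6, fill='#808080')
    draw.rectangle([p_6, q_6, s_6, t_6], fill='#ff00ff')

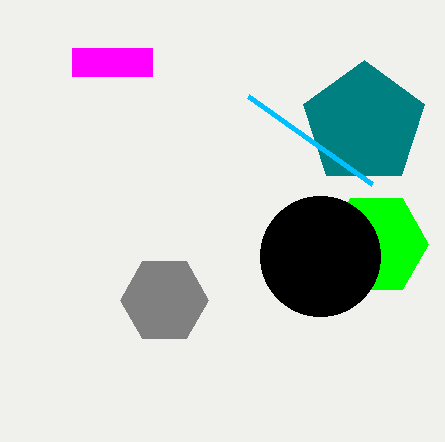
b_1 = 124
a_2 = 376
b_2 = 244
c_2 = 52
s_3 = 372
t_3 = 184
a_4 = 320
b_4 = 256
c_4 = 60
a_5 = 164
b_5 = 300
c_5 = 44
p_6 = 72
q_6 = 48
s_6 = 152
t_6 = 76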